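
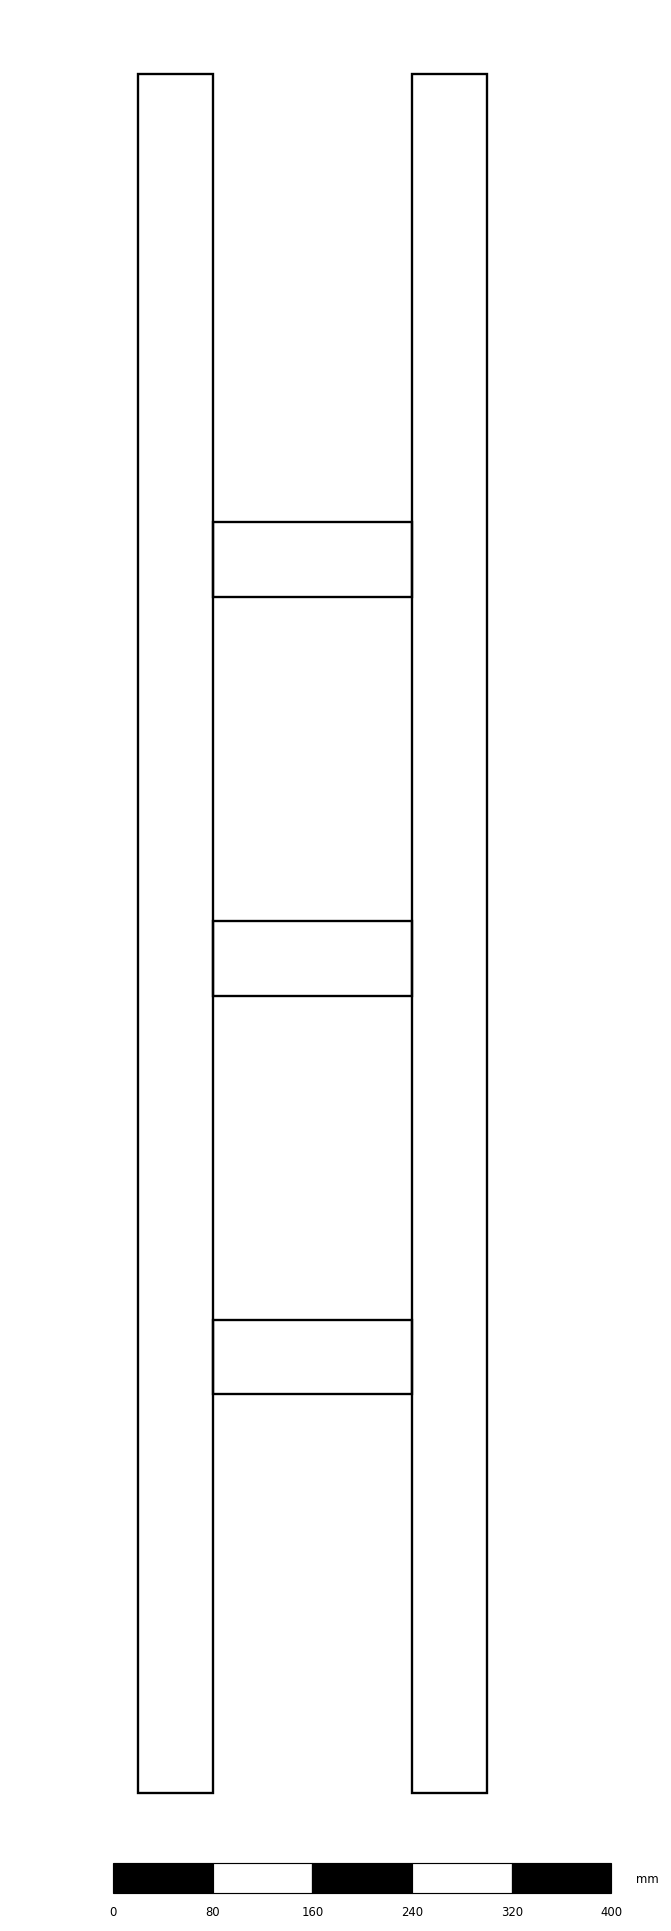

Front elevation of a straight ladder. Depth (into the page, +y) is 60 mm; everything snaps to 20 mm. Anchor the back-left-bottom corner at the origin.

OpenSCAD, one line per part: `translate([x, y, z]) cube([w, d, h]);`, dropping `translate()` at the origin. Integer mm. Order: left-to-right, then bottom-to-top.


cube([60, 60, 1380]);
translate([60, 0, 320]) cube([160, 60, 60]);
translate([60, 0, 640]) cube([160, 60, 60]);
translate([60, 0, 960]) cube([160, 60, 60]);
translate([220, 0, 0]) cube([60, 60, 1380]);


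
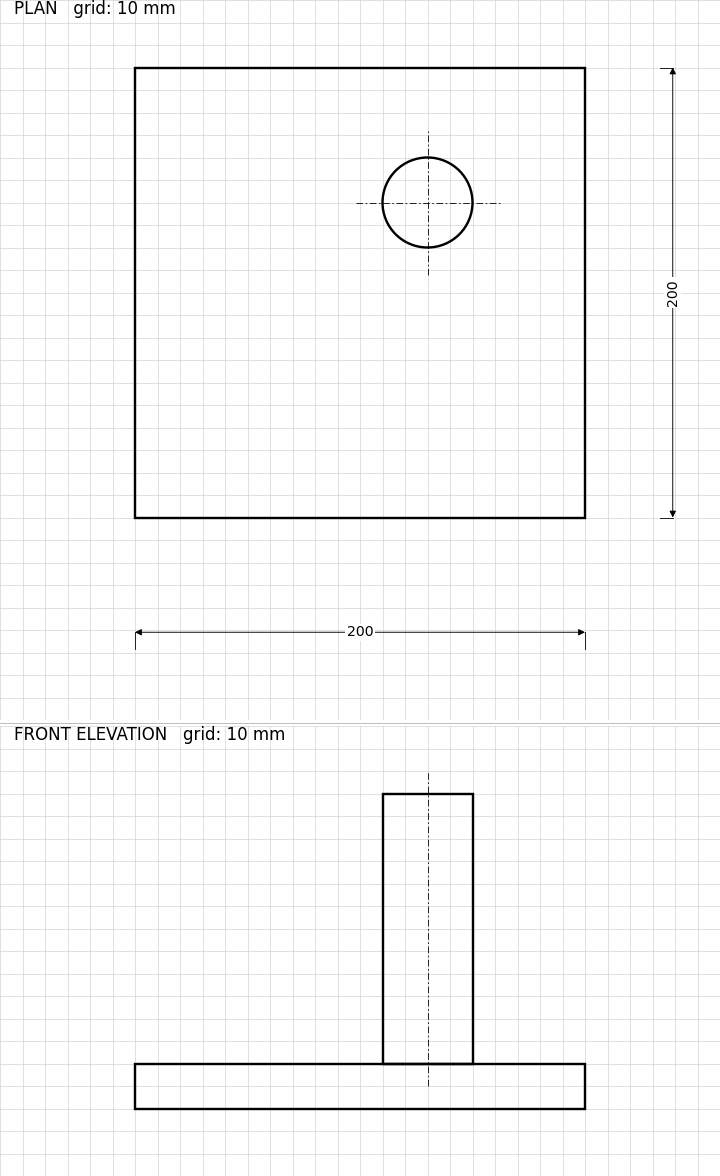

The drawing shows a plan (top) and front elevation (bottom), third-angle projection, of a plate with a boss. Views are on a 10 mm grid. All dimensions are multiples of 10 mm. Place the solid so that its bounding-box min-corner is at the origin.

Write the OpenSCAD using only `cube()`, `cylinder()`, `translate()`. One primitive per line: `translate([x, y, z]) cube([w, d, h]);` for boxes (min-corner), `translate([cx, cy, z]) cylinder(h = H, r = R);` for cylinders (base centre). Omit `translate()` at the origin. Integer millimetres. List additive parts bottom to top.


cube([200, 200, 20]);
translate([130, 140, 20]) cylinder(h = 120, r = 20);


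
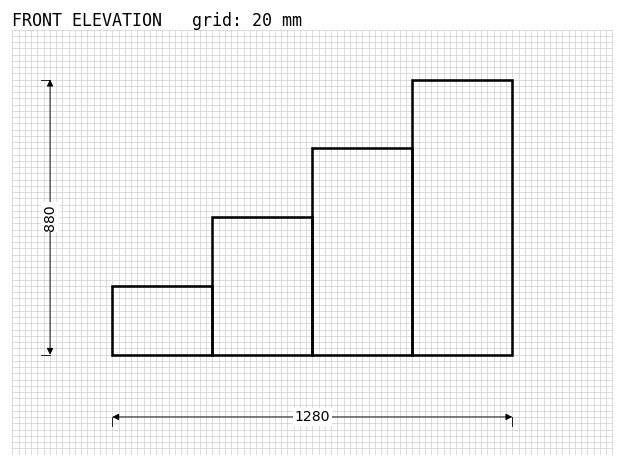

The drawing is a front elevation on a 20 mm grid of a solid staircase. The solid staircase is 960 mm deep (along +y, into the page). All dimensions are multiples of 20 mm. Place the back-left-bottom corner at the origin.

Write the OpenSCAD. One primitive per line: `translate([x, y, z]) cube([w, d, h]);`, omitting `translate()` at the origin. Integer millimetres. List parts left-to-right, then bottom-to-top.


cube([320, 960, 220]);
translate([320, 0, 0]) cube([320, 960, 440]);
translate([640, 0, 0]) cube([320, 960, 660]);
translate([960, 0, 0]) cube([320, 960, 880]);


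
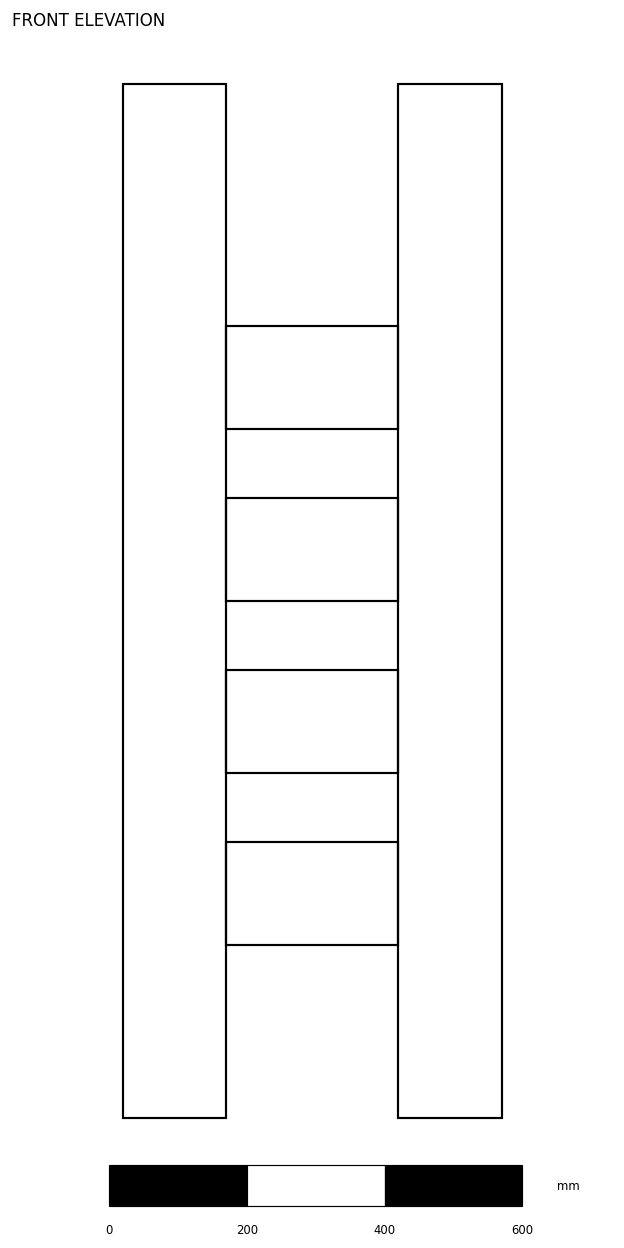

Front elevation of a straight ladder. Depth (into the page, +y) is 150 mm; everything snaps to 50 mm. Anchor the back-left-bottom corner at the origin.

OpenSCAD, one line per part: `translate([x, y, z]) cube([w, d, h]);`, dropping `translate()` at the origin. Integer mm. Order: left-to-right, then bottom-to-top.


cube([150, 150, 1500]);
translate([150, 0, 250]) cube([250, 150, 150]);
translate([150, 0, 500]) cube([250, 150, 150]);
translate([150, 0, 750]) cube([250, 150, 150]);
translate([150, 0, 1000]) cube([250, 150, 150]);
translate([400, 0, 0]) cube([150, 150, 1500]);


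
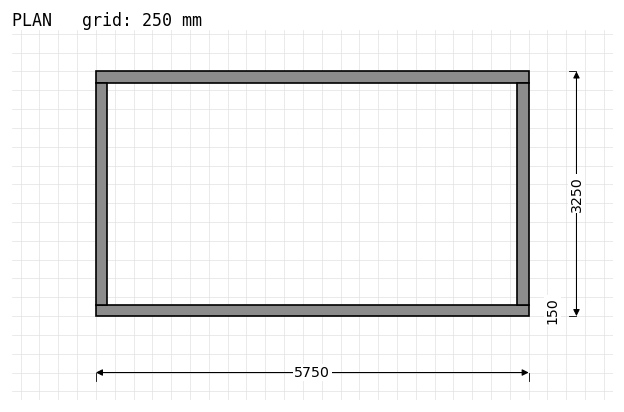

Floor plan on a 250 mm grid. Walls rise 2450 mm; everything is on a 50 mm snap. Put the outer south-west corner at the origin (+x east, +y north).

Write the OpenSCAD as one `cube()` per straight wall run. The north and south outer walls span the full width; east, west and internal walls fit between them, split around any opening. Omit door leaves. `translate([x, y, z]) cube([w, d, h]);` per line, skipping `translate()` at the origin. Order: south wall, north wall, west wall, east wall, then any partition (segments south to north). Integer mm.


cube([5750, 150, 2450]);
translate([0, 3100, 0]) cube([5750, 150, 2450]);
translate([0, 150, 0]) cube([150, 2950, 2450]);
translate([5600, 150, 0]) cube([150, 2950, 2450]);


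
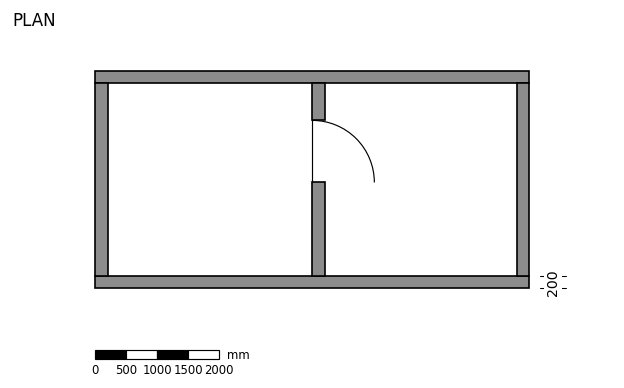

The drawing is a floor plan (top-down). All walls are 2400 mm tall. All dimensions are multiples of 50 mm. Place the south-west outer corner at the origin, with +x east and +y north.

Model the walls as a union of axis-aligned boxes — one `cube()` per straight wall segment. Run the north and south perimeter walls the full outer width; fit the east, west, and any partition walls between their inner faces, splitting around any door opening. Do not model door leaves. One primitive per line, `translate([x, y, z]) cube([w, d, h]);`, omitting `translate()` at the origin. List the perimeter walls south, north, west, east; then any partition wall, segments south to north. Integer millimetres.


cube([7000, 200, 2400]);
translate([0, 3300, 0]) cube([7000, 200, 2400]);
translate([0, 200, 0]) cube([200, 3100, 2400]);
translate([6800, 200, 0]) cube([200, 3100, 2400]);
translate([3500, 200, 0]) cube([200, 1500, 2400]);
translate([3500, 2700, 0]) cube([200, 600, 2400]);


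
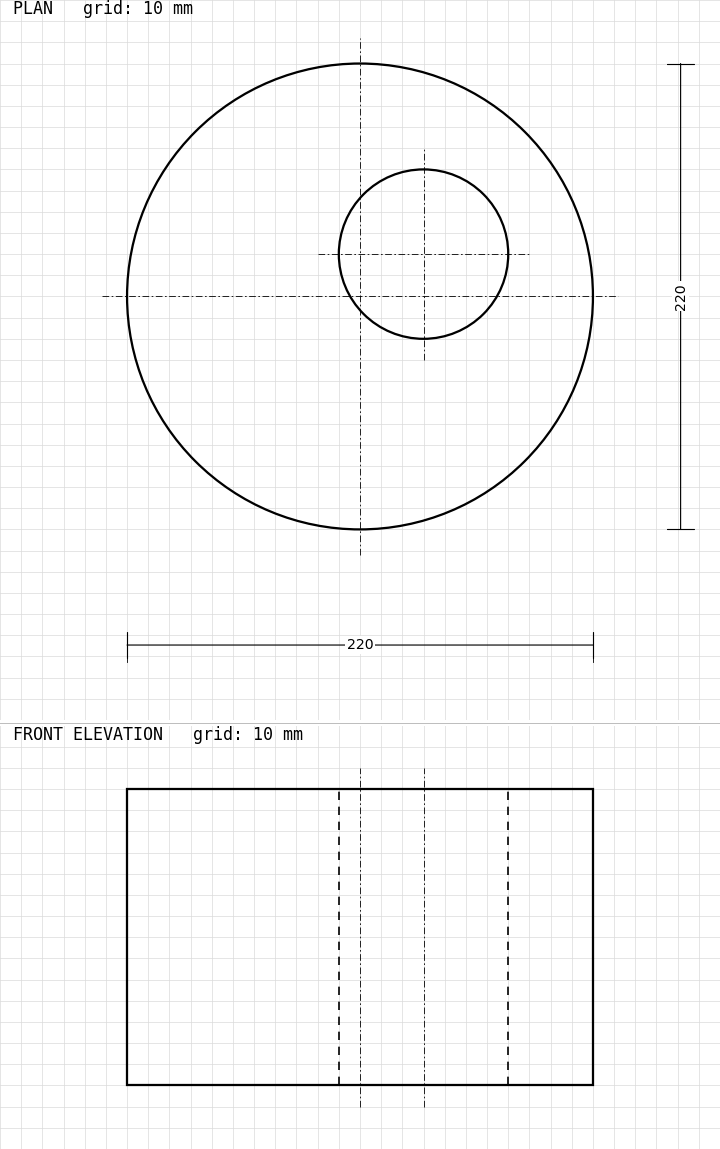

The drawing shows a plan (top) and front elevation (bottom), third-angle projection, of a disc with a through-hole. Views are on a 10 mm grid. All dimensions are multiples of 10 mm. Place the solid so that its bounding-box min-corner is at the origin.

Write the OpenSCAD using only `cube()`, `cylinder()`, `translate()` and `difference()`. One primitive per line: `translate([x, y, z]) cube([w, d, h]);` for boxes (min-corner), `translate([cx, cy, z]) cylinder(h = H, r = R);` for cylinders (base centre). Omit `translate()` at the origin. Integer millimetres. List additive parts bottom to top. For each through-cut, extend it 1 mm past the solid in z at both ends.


difference() {
  translate([110, 110, 0]) cylinder(h = 140, r = 110);
  translate([140, 130, -1]) cylinder(h = 142, r = 40);
}


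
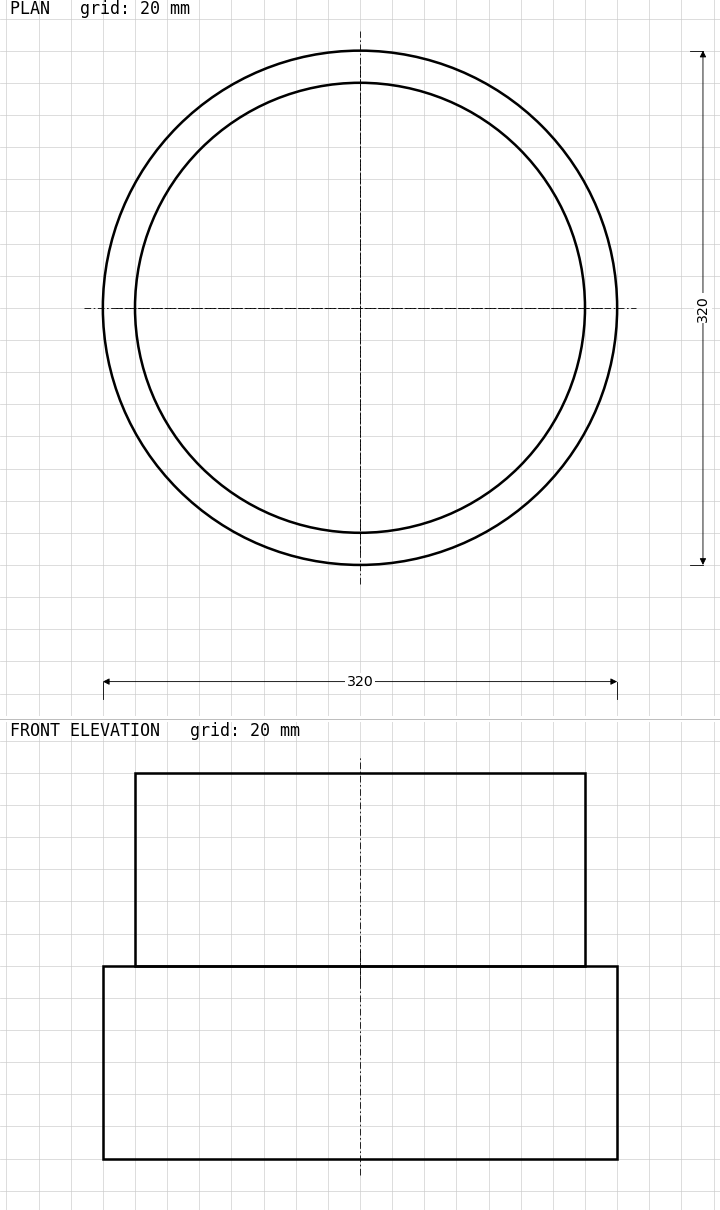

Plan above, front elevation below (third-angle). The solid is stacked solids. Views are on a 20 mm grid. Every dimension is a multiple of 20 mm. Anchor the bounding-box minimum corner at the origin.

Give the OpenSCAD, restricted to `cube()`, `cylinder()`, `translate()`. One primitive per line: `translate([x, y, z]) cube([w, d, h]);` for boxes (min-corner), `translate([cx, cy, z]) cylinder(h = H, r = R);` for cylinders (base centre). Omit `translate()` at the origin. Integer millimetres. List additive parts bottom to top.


translate([160, 160, 0]) cylinder(h = 120, r = 160);
translate([160, 160, 120]) cylinder(h = 120, r = 140);


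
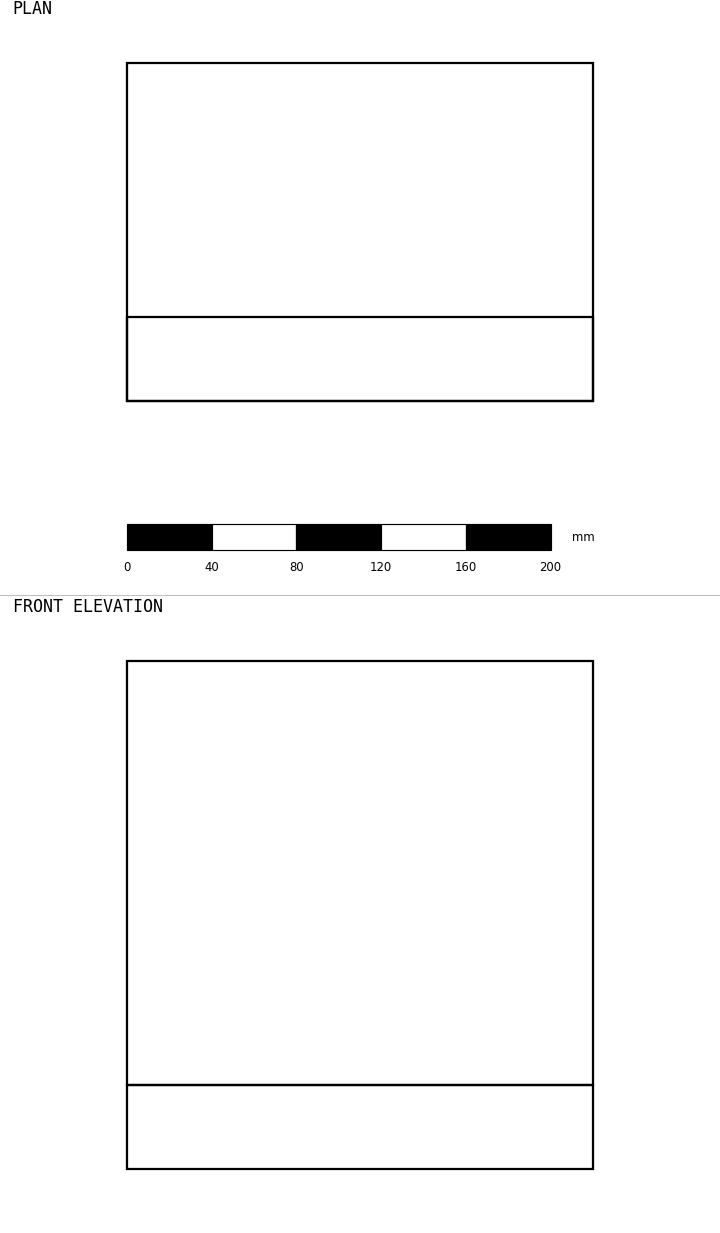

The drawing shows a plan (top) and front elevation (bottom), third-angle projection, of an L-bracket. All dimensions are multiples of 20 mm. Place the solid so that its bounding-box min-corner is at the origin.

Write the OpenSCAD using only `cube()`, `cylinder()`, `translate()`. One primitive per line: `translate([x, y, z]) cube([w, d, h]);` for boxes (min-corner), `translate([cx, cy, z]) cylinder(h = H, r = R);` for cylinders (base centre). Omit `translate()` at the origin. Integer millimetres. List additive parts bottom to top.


cube([220, 160, 40]);
translate([0, 0, 40]) cube([220, 40, 200]);


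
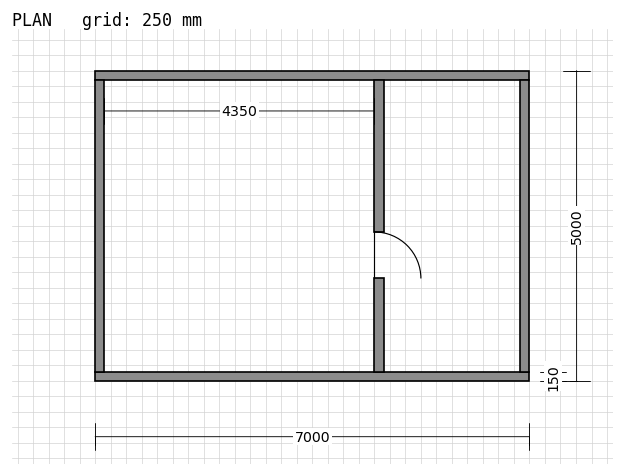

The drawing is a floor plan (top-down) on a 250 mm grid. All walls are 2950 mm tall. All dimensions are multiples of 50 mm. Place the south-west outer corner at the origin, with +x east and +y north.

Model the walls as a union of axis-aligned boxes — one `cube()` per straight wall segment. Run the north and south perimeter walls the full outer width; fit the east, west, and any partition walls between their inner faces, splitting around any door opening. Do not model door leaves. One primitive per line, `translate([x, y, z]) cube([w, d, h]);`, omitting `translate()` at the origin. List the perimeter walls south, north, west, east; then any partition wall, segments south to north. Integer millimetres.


cube([7000, 150, 2950]);
translate([0, 4850, 0]) cube([7000, 150, 2950]);
translate([0, 150, 0]) cube([150, 4700, 2950]);
translate([6850, 150, 0]) cube([150, 4700, 2950]);
translate([4500, 150, 0]) cube([150, 1500, 2950]);
translate([4500, 2400, 0]) cube([150, 2450, 2950]);


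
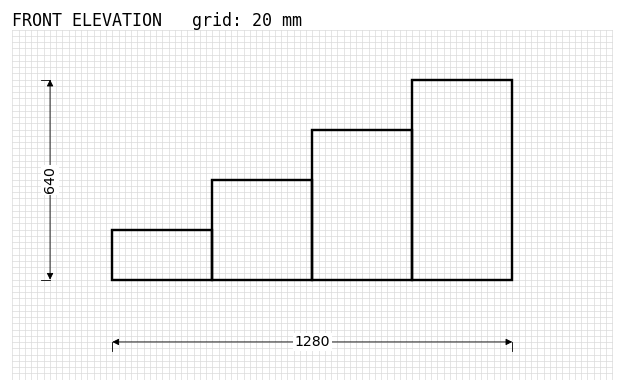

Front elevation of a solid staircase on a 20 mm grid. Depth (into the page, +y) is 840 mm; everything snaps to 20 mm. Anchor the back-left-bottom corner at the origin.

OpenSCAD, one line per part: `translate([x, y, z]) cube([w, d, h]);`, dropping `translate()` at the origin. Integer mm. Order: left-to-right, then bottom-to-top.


cube([320, 840, 160]);
translate([320, 0, 0]) cube([320, 840, 320]);
translate([640, 0, 0]) cube([320, 840, 480]);
translate([960, 0, 0]) cube([320, 840, 640]);


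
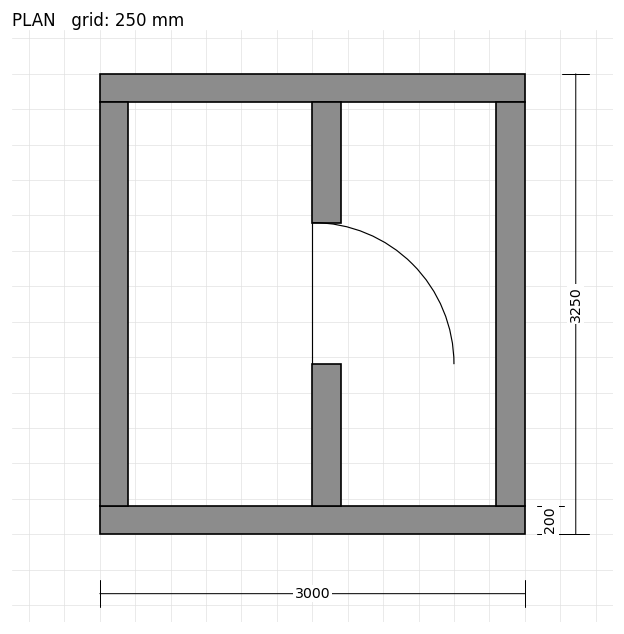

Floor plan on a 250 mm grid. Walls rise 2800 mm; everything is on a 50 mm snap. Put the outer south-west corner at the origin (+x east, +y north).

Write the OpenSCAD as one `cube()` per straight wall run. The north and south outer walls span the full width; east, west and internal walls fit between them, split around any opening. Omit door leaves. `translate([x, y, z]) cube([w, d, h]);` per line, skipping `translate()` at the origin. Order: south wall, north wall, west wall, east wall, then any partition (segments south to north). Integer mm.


cube([3000, 200, 2800]);
translate([0, 3050, 0]) cube([3000, 200, 2800]);
translate([0, 200, 0]) cube([200, 2850, 2800]);
translate([2800, 200, 0]) cube([200, 2850, 2800]);
translate([1500, 200, 0]) cube([200, 1000, 2800]);
translate([1500, 2200, 0]) cube([200, 850, 2800]);


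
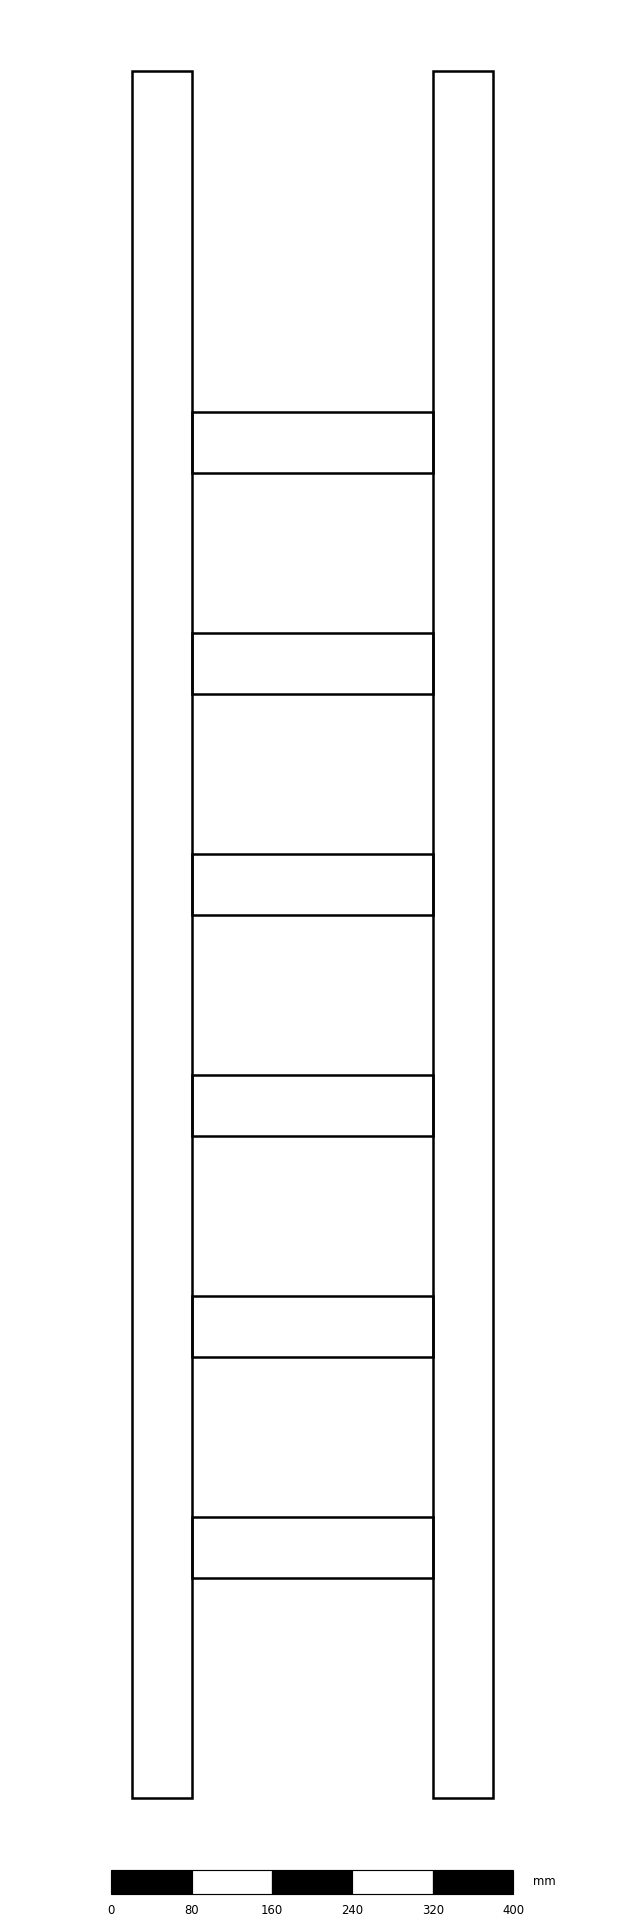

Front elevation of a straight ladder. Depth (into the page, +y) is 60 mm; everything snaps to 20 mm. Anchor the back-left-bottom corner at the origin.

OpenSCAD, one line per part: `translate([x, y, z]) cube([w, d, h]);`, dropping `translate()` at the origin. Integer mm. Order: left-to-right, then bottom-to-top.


cube([60, 60, 1720]);
translate([60, 0, 220]) cube([240, 60, 60]);
translate([60, 0, 440]) cube([240, 60, 60]);
translate([60, 0, 660]) cube([240, 60, 60]);
translate([60, 0, 880]) cube([240, 60, 60]);
translate([60, 0, 1100]) cube([240, 60, 60]);
translate([60, 0, 1320]) cube([240, 60, 60]);
translate([300, 0, 0]) cube([60, 60, 1720]);


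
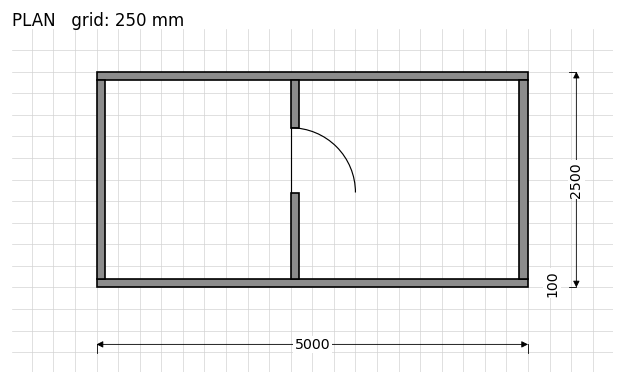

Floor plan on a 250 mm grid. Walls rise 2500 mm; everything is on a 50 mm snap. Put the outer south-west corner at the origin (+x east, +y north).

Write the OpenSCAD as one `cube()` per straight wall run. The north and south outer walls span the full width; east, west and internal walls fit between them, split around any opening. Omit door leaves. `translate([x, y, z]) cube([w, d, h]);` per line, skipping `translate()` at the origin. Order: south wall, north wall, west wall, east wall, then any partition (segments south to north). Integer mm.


cube([5000, 100, 2500]);
translate([0, 2400, 0]) cube([5000, 100, 2500]);
translate([0, 100, 0]) cube([100, 2300, 2500]);
translate([4900, 100, 0]) cube([100, 2300, 2500]);
translate([2250, 100, 0]) cube([100, 1000, 2500]);
translate([2250, 1850, 0]) cube([100, 550, 2500]);


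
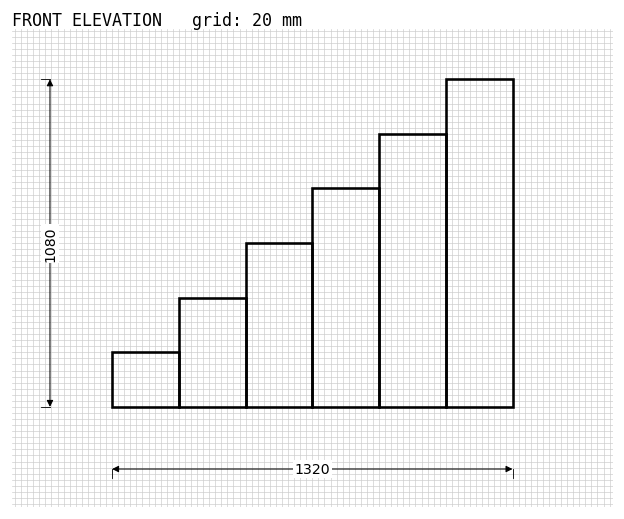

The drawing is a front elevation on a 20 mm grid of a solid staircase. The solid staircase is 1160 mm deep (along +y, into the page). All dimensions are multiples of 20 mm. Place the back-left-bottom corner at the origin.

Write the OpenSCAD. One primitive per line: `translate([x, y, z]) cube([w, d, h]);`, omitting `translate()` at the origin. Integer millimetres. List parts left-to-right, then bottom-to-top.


cube([220, 1160, 180]);
translate([220, 0, 0]) cube([220, 1160, 360]);
translate([440, 0, 0]) cube([220, 1160, 540]);
translate([660, 0, 0]) cube([220, 1160, 720]);
translate([880, 0, 0]) cube([220, 1160, 900]);
translate([1100, 0, 0]) cube([220, 1160, 1080]);


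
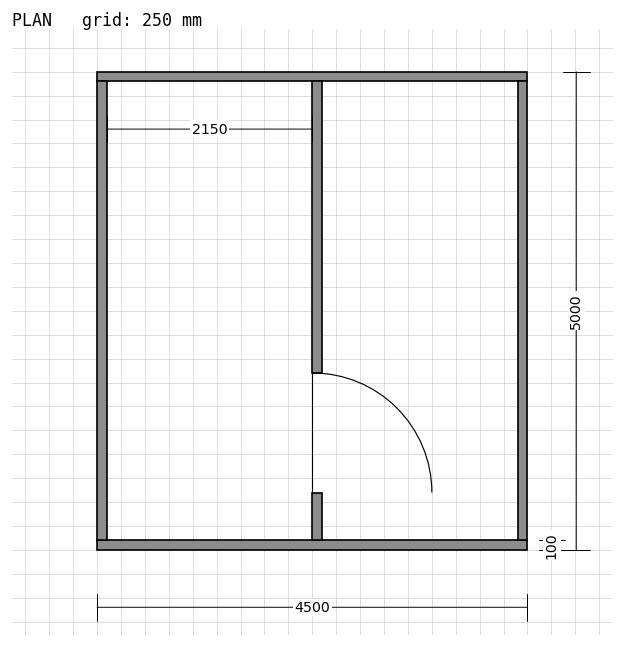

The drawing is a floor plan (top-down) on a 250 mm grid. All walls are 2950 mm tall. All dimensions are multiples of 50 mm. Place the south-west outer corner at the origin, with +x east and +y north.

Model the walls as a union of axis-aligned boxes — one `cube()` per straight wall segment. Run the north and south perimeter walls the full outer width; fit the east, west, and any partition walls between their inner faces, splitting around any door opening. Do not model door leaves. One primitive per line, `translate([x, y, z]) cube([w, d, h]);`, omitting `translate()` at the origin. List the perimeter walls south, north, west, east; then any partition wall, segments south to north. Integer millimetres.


cube([4500, 100, 2950]);
translate([0, 4900, 0]) cube([4500, 100, 2950]);
translate([0, 100, 0]) cube([100, 4800, 2950]);
translate([4400, 100, 0]) cube([100, 4800, 2950]);
translate([2250, 100, 0]) cube([100, 500, 2950]);
translate([2250, 1850, 0]) cube([100, 3050, 2950]);


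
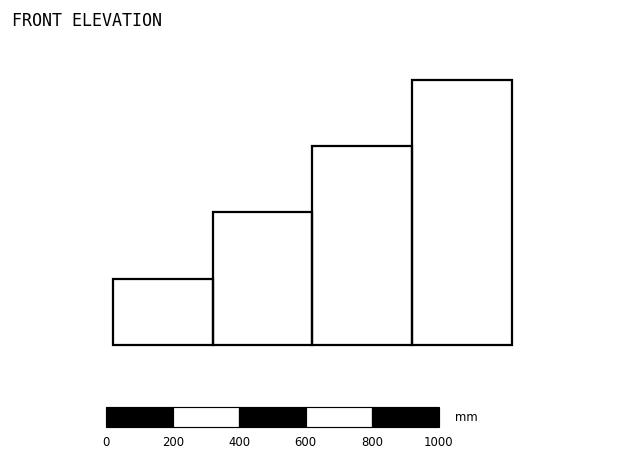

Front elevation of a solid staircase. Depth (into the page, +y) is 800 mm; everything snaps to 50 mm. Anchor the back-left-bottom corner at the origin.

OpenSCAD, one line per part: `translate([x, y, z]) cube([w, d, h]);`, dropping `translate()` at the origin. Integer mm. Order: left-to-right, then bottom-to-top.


cube([300, 800, 200]);
translate([300, 0, 0]) cube([300, 800, 400]);
translate([600, 0, 0]) cube([300, 800, 600]);
translate([900, 0, 0]) cube([300, 800, 800]);


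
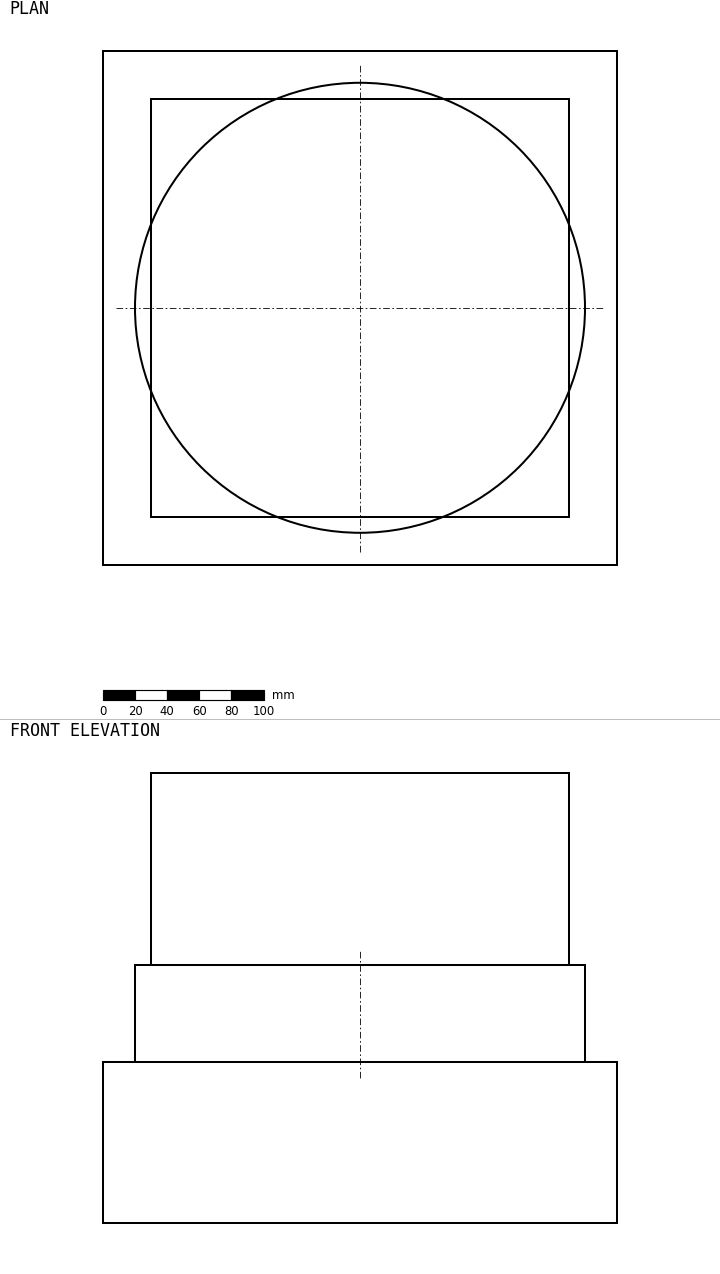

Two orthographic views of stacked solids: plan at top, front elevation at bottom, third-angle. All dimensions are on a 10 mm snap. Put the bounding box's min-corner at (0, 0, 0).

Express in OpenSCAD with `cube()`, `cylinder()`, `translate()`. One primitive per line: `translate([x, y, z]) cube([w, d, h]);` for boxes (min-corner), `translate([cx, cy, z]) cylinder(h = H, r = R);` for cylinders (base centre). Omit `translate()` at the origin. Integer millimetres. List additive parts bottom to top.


cube([320, 320, 100]);
translate([160, 160, 100]) cylinder(h = 60, r = 140);
translate([30, 30, 160]) cube([260, 260, 120]);


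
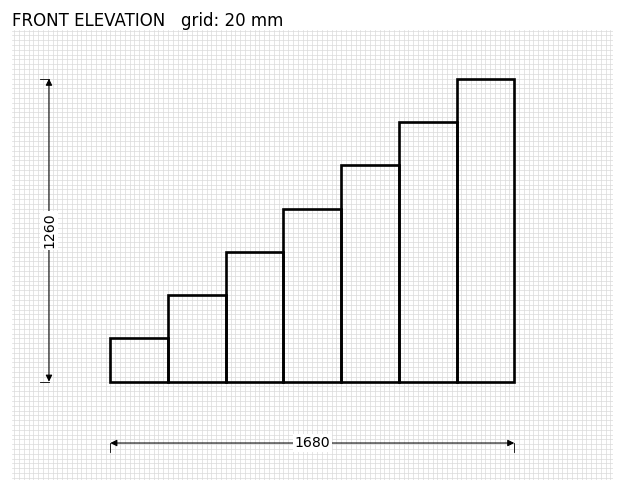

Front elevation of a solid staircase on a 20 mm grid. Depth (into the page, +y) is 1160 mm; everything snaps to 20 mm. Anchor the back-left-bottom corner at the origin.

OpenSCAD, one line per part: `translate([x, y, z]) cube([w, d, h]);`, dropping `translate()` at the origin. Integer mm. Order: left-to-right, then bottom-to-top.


cube([240, 1160, 180]);
translate([240, 0, 0]) cube([240, 1160, 360]);
translate([480, 0, 0]) cube([240, 1160, 540]);
translate([720, 0, 0]) cube([240, 1160, 720]);
translate([960, 0, 0]) cube([240, 1160, 900]);
translate([1200, 0, 0]) cube([240, 1160, 1080]);
translate([1440, 0, 0]) cube([240, 1160, 1260]);


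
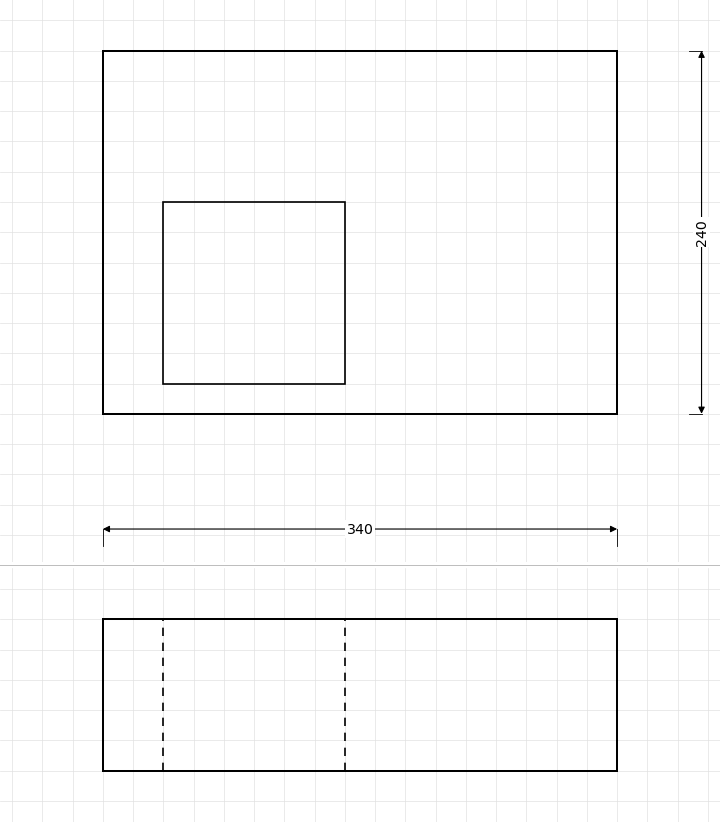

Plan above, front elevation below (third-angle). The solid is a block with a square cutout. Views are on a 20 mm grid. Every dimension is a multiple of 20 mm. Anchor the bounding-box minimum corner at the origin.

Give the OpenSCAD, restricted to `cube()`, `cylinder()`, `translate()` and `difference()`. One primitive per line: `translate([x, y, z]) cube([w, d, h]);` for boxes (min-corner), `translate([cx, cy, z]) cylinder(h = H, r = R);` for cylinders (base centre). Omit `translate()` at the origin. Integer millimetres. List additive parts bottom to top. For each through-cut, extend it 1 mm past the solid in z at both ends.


difference() {
  cube([340, 240, 100]);
  translate([40, 20, -1]) cube([120, 120, 102]);
}


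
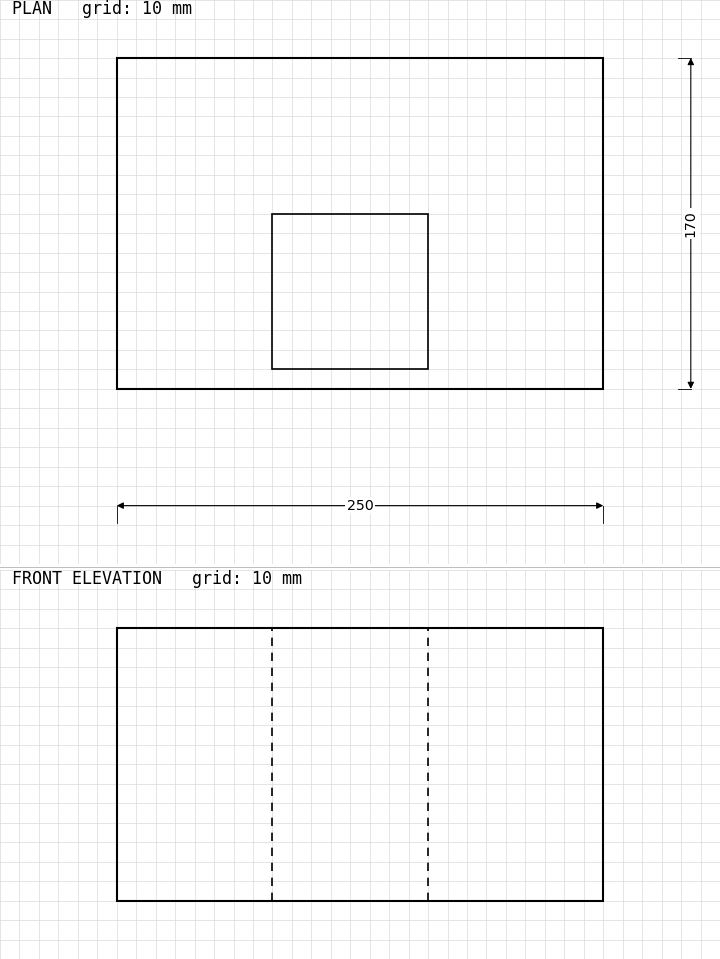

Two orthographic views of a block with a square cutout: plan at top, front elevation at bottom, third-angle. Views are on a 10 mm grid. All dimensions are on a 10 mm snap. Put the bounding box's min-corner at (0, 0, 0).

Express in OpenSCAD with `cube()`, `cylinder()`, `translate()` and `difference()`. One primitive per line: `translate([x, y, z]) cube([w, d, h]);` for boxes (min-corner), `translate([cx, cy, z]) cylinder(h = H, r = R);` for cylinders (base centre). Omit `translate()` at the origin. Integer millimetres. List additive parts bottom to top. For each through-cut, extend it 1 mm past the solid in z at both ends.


difference() {
  cube([250, 170, 140]);
  translate([80, 10, -1]) cube([80, 80, 142]);
}


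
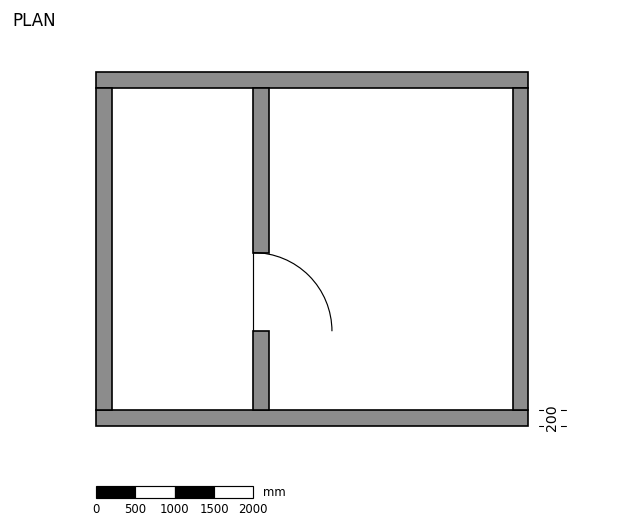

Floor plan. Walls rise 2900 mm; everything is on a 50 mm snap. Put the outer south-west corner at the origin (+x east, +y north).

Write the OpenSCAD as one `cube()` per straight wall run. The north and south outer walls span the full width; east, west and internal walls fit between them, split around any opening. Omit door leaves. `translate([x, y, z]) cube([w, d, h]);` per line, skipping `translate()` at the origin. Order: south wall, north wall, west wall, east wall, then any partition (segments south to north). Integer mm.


cube([5500, 200, 2900]);
translate([0, 4300, 0]) cube([5500, 200, 2900]);
translate([0, 200, 0]) cube([200, 4100, 2900]);
translate([5300, 200, 0]) cube([200, 4100, 2900]);
translate([2000, 200, 0]) cube([200, 1000, 2900]);
translate([2000, 2200, 0]) cube([200, 2100, 2900]);


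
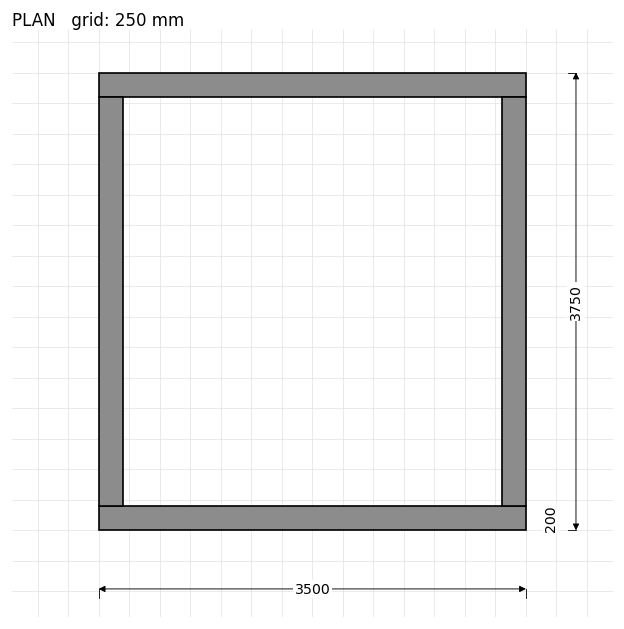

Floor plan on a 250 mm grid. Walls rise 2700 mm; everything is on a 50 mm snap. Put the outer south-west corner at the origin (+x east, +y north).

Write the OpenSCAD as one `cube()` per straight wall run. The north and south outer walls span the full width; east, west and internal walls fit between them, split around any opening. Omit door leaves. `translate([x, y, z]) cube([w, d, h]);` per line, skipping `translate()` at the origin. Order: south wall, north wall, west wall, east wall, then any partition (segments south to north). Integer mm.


cube([3500, 200, 2700]);
translate([0, 3550, 0]) cube([3500, 200, 2700]);
translate([0, 200, 0]) cube([200, 3350, 2700]);
translate([3300, 200, 0]) cube([200, 3350, 2700]);


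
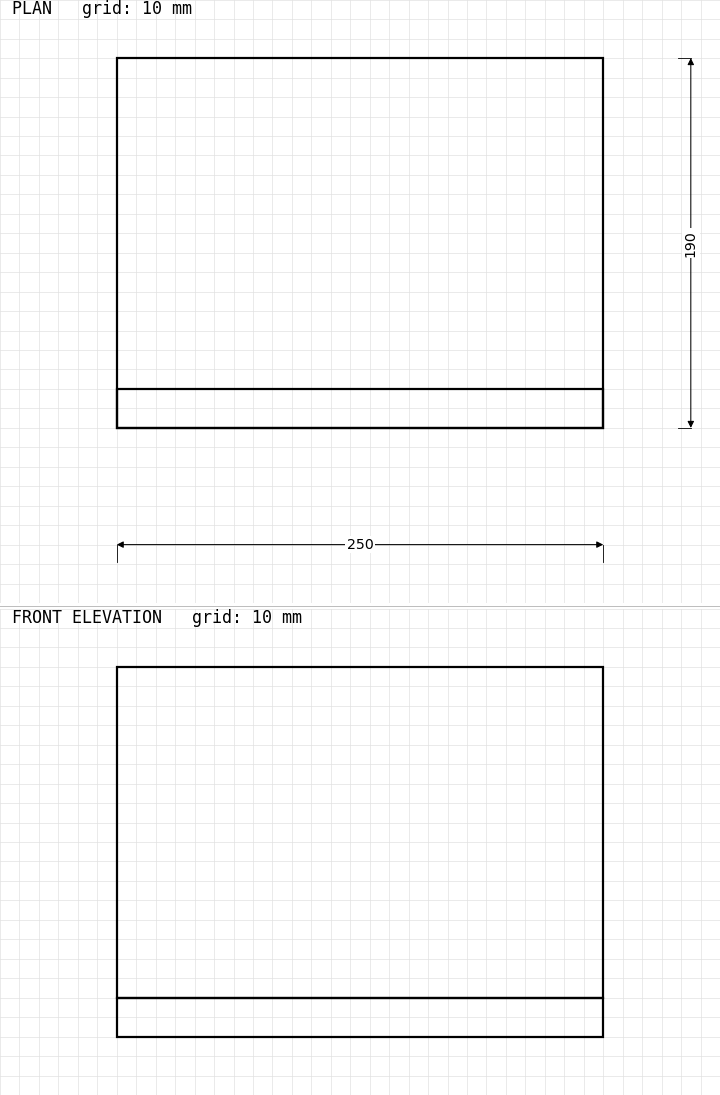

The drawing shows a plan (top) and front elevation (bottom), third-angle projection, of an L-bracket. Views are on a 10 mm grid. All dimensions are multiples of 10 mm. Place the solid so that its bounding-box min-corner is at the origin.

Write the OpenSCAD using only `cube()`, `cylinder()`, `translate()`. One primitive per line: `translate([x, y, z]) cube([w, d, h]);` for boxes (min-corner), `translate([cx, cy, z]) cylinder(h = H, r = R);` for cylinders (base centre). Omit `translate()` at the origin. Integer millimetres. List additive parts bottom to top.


cube([250, 190, 20]);
translate([0, 0, 20]) cube([250, 20, 170]);


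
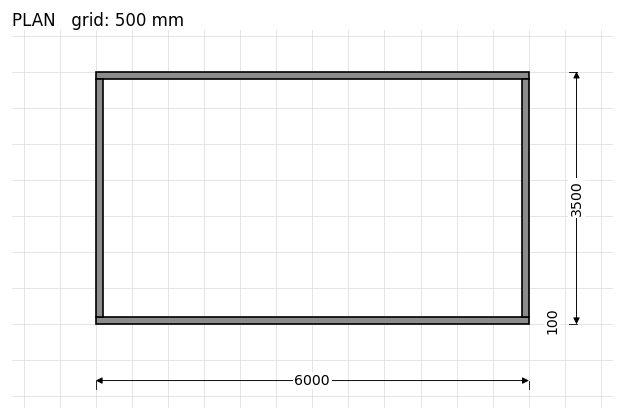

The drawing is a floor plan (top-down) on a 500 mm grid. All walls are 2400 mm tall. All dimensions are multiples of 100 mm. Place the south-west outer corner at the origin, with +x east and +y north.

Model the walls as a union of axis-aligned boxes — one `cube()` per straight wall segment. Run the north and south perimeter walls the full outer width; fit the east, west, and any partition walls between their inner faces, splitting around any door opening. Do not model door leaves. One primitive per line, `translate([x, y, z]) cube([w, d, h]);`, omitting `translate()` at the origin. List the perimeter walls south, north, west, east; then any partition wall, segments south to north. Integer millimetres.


cube([6000, 100, 2400]);
translate([0, 3400, 0]) cube([6000, 100, 2400]);
translate([0, 100, 0]) cube([100, 3300, 2400]);
translate([5900, 100, 0]) cube([100, 3300, 2400]);


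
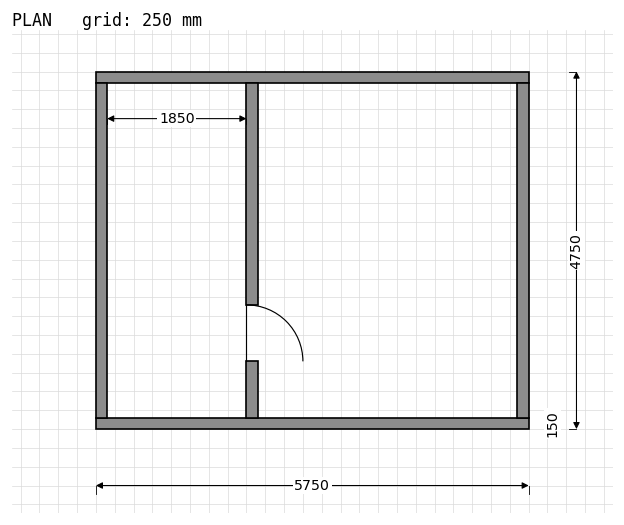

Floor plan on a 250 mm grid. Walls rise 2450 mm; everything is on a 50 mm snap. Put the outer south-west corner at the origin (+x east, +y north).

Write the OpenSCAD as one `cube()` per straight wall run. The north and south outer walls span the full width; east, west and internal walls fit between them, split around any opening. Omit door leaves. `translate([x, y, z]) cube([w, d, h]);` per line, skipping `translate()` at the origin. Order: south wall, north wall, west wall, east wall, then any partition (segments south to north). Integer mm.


cube([5750, 150, 2450]);
translate([0, 4600, 0]) cube([5750, 150, 2450]);
translate([0, 150, 0]) cube([150, 4450, 2450]);
translate([5600, 150, 0]) cube([150, 4450, 2450]);
translate([2000, 150, 0]) cube([150, 750, 2450]);
translate([2000, 1650, 0]) cube([150, 2950, 2450]);


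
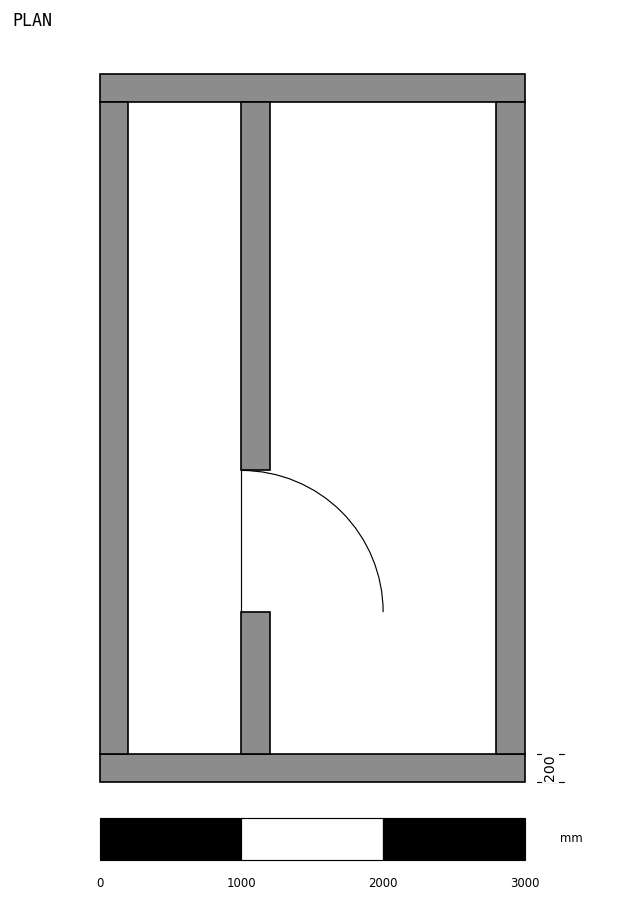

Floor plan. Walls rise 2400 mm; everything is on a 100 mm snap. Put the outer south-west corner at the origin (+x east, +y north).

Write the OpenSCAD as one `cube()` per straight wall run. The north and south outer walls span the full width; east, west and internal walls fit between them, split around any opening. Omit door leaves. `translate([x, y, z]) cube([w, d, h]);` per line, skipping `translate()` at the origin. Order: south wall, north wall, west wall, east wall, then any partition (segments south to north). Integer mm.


cube([3000, 200, 2400]);
translate([0, 4800, 0]) cube([3000, 200, 2400]);
translate([0, 200, 0]) cube([200, 4600, 2400]);
translate([2800, 200, 0]) cube([200, 4600, 2400]);
translate([1000, 200, 0]) cube([200, 1000, 2400]);
translate([1000, 2200, 0]) cube([200, 2600, 2400]);


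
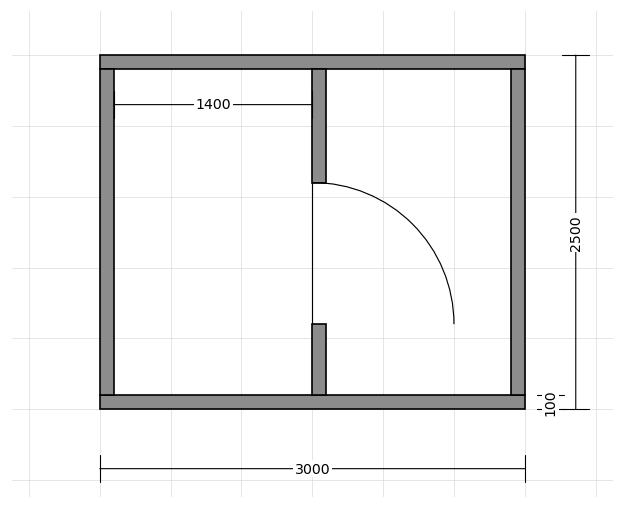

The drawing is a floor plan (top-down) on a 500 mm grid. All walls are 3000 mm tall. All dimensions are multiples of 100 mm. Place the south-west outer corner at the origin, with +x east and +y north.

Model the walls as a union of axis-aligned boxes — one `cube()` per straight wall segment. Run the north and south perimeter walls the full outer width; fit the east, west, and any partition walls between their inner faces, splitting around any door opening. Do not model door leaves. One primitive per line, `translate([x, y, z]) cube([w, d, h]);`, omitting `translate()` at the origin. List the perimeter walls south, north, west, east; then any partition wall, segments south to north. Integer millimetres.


cube([3000, 100, 3000]);
translate([0, 2400, 0]) cube([3000, 100, 3000]);
translate([0, 100, 0]) cube([100, 2300, 3000]);
translate([2900, 100, 0]) cube([100, 2300, 3000]);
translate([1500, 100, 0]) cube([100, 500, 3000]);
translate([1500, 1600, 0]) cube([100, 800, 3000]);


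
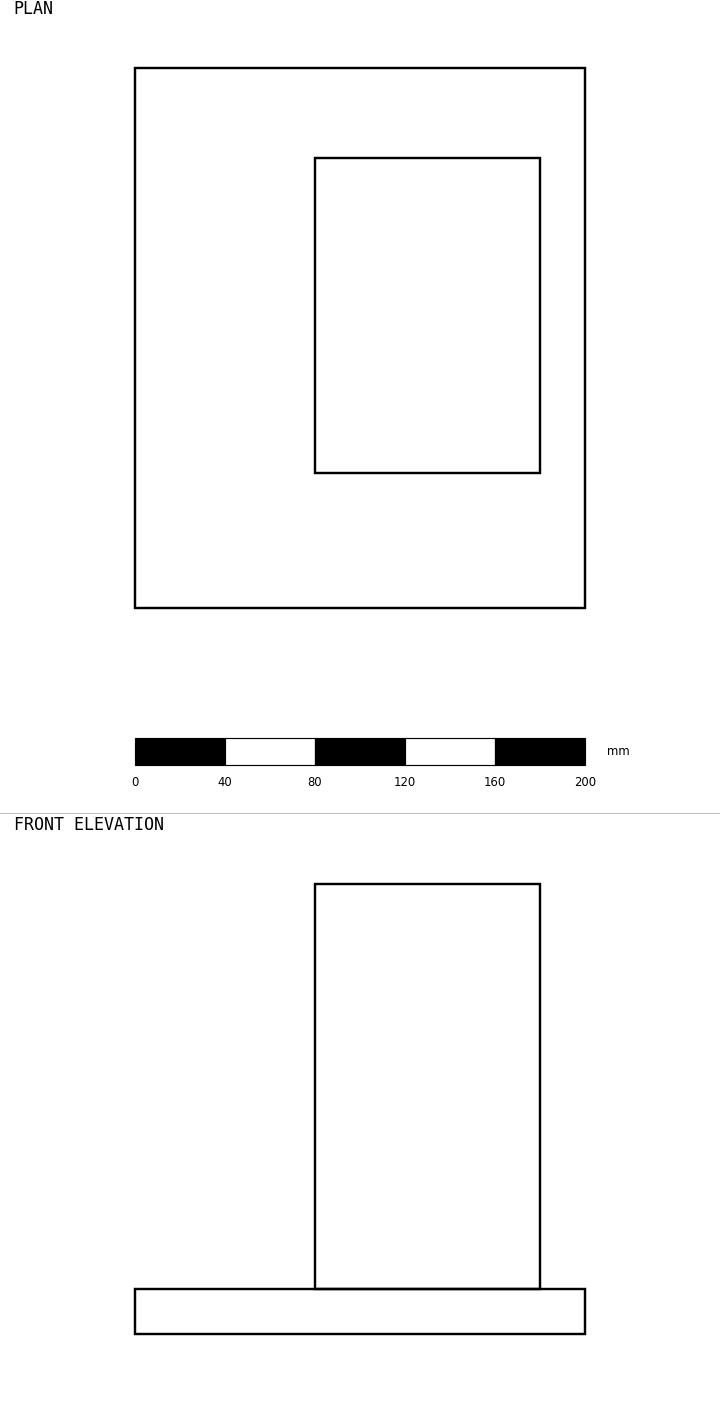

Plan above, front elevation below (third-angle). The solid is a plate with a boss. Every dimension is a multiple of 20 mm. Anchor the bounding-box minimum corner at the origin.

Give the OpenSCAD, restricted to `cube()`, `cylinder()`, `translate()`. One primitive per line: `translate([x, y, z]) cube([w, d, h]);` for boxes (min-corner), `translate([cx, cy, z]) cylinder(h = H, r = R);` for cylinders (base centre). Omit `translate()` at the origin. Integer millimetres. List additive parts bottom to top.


cube([200, 240, 20]);
translate([80, 60, 20]) cube([100, 140, 180]);


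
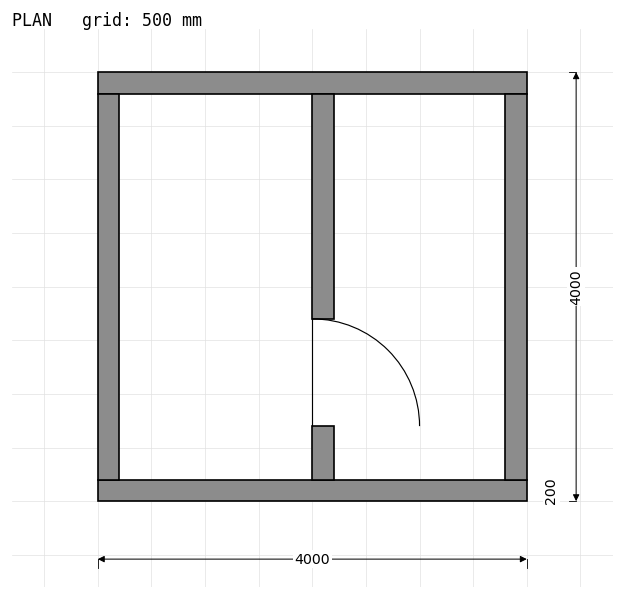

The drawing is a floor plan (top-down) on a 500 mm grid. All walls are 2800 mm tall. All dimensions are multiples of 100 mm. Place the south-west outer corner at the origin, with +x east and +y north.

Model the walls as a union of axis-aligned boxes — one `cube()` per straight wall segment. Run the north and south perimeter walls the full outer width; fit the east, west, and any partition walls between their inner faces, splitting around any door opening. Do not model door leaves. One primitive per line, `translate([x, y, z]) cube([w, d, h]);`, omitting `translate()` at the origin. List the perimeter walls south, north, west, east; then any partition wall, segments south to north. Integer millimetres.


cube([4000, 200, 2800]);
translate([0, 3800, 0]) cube([4000, 200, 2800]);
translate([0, 200, 0]) cube([200, 3600, 2800]);
translate([3800, 200, 0]) cube([200, 3600, 2800]);
translate([2000, 200, 0]) cube([200, 500, 2800]);
translate([2000, 1700, 0]) cube([200, 2100, 2800]);


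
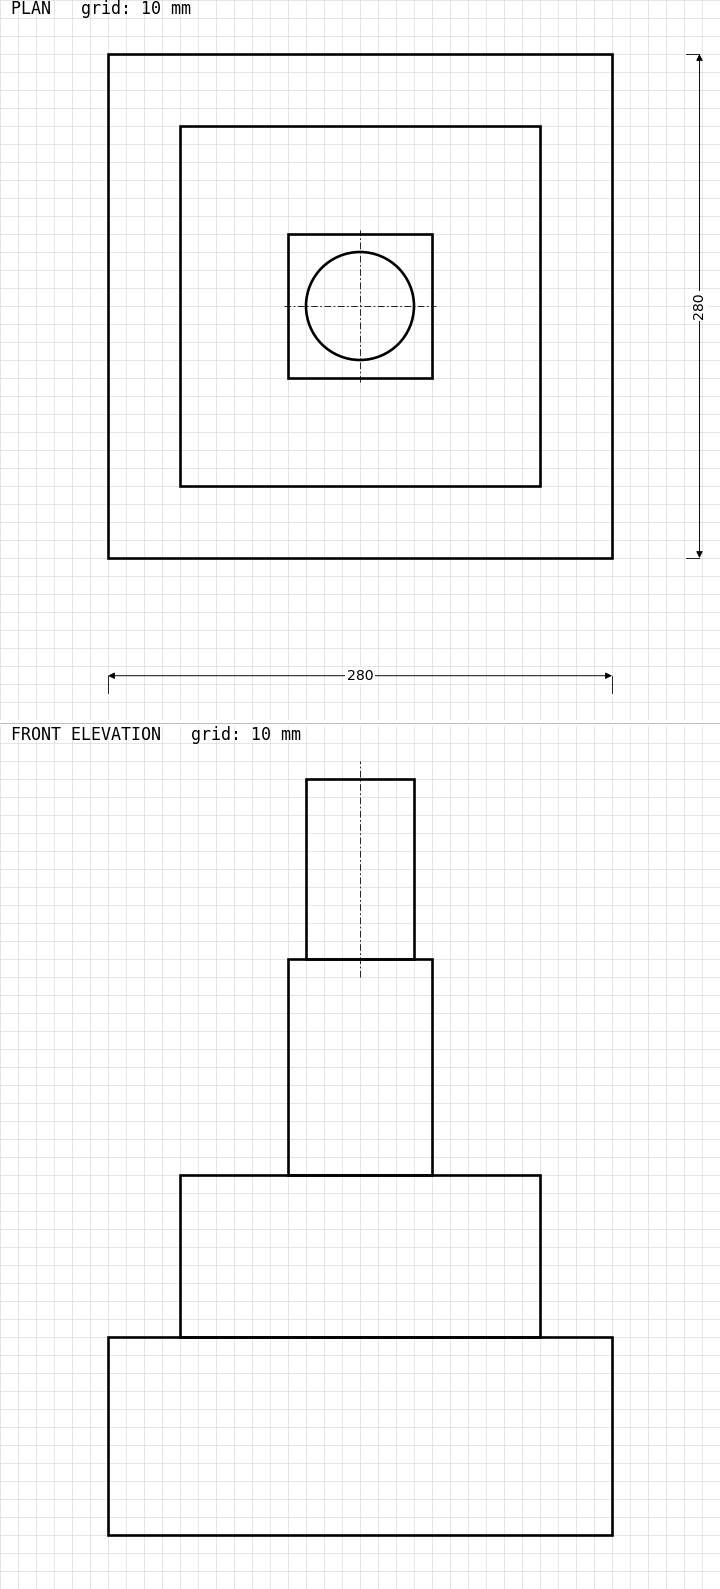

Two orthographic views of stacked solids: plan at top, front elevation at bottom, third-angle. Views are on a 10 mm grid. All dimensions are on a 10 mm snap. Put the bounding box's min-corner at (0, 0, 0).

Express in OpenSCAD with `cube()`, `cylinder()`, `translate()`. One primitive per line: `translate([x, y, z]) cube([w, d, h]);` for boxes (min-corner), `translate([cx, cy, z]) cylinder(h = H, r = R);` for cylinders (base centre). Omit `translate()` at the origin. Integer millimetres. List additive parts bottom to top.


cube([280, 280, 110]);
translate([40, 40, 110]) cube([200, 200, 90]);
translate([100, 100, 200]) cube([80, 80, 120]);
translate([140, 140, 320]) cylinder(h = 100, r = 30);


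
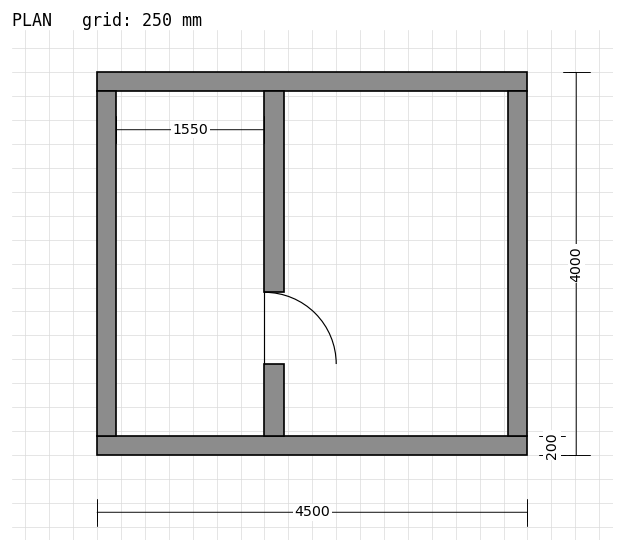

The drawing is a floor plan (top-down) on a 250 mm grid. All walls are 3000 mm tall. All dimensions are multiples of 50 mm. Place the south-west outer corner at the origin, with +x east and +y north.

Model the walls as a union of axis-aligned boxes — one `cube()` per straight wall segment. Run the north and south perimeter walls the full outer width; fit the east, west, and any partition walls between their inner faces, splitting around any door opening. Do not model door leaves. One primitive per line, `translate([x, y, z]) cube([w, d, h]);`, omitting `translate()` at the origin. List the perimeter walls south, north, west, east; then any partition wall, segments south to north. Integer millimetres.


cube([4500, 200, 3000]);
translate([0, 3800, 0]) cube([4500, 200, 3000]);
translate([0, 200, 0]) cube([200, 3600, 3000]);
translate([4300, 200, 0]) cube([200, 3600, 3000]);
translate([1750, 200, 0]) cube([200, 750, 3000]);
translate([1750, 1700, 0]) cube([200, 2100, 3000]);


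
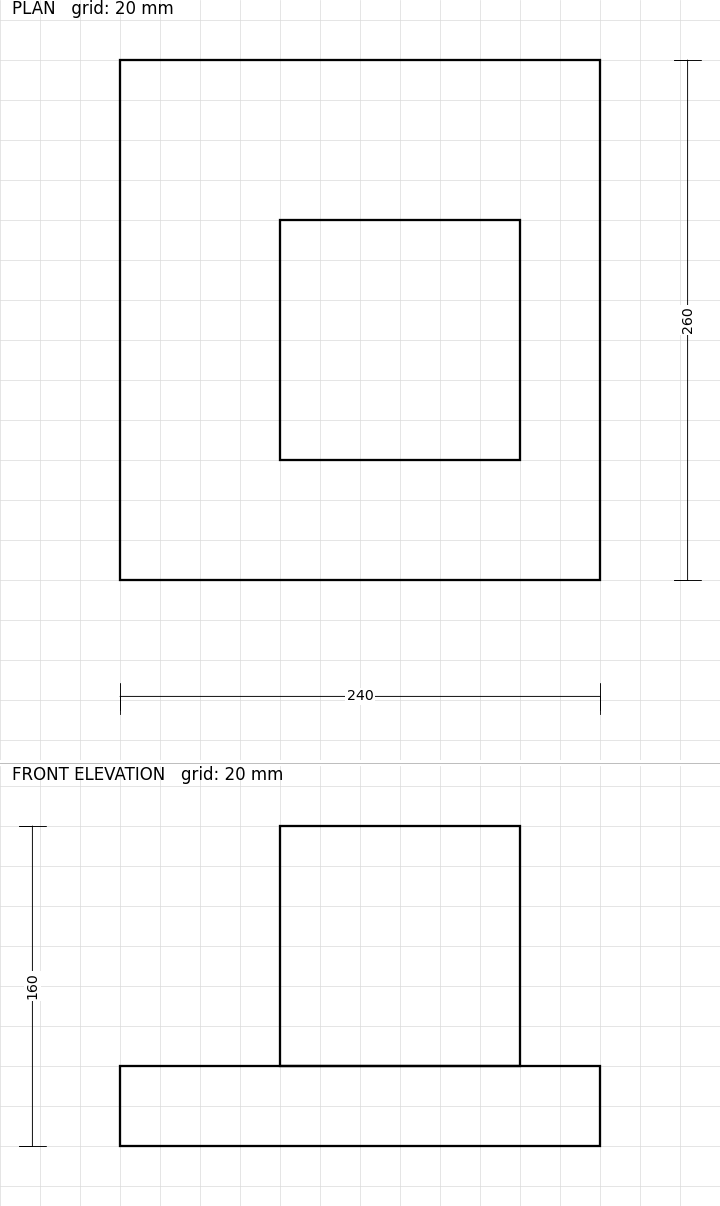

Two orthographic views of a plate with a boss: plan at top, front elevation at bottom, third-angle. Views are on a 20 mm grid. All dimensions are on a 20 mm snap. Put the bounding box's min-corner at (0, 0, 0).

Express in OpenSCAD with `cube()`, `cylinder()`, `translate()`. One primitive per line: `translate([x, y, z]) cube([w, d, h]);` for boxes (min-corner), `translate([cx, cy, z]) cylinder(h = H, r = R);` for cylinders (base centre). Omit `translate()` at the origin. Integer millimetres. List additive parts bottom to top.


cube([240, 260, 40]);
translate([80, 60, 40]) cube([120, 120, 120]);


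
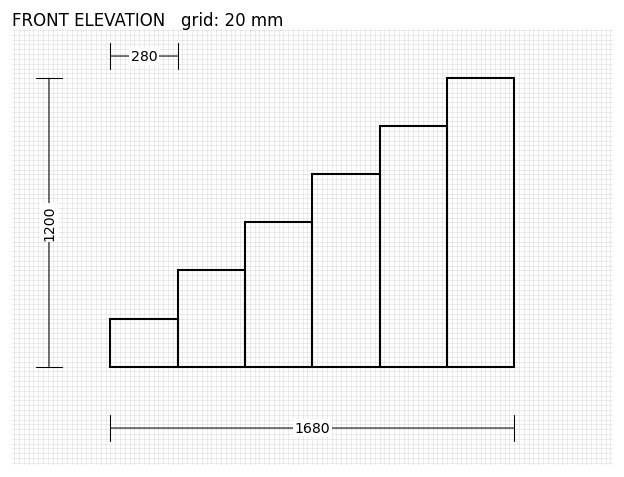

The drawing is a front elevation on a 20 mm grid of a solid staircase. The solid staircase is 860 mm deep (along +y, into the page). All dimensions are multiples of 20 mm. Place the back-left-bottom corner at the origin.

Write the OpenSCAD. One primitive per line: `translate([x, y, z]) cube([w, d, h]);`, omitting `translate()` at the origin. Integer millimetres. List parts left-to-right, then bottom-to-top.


cube([280, 860, 200]);
translate([280, 0, 0]) cube([280, 860, 400]);
translate([560, 0, 0]) cube([280, 860, 600]);
translate([840, 0, 0]) cube([280, 860, 800]);
translate([1120, 0, 0]) cube([280, 860, 1000]);
translate([1400, 0, 0]) cube([280, 860, 1200]);


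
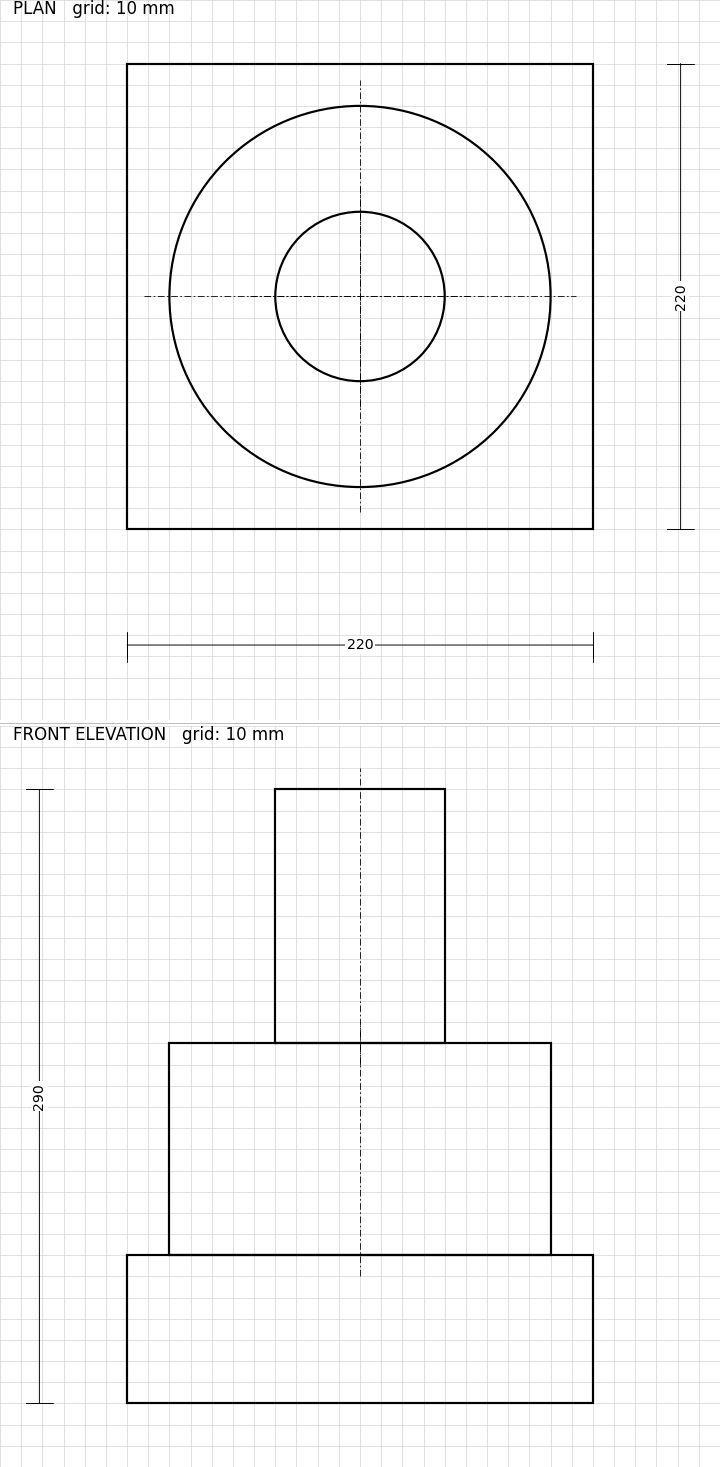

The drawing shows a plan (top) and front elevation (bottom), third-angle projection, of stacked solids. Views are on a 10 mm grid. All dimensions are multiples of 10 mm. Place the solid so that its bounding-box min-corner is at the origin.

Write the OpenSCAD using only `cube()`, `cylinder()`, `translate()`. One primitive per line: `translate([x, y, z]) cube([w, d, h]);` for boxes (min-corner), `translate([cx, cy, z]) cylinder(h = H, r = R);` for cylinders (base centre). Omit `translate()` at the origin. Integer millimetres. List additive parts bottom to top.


cube([220, 220, 70]);
translate([110, 110, 70]) cylinder(h = 100, r = 90);
translate([110, 110, 170]) cylinder(h = 120, r = 40);


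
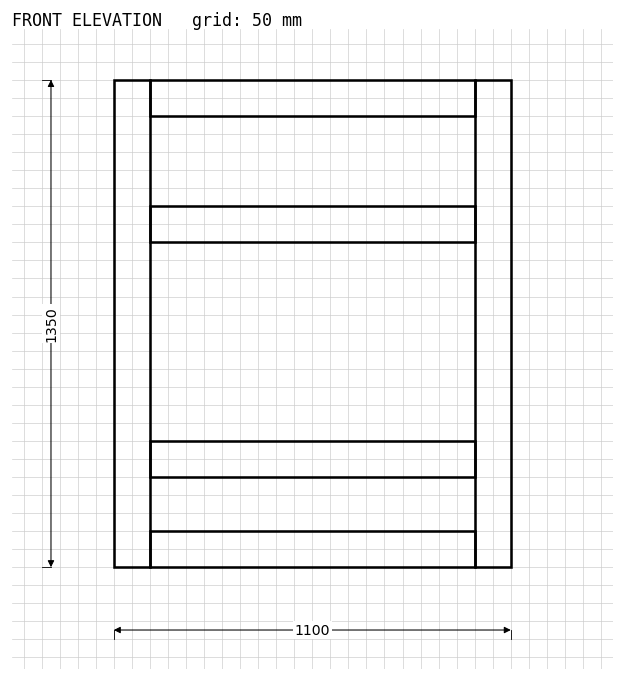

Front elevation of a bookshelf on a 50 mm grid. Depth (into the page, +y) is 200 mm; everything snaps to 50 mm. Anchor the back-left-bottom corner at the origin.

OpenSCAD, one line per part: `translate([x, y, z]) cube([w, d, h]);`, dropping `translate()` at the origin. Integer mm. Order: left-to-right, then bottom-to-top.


cube([100, 200, 1350]);
translate([100, 0, 0]) cube([900, 200, 100]);
translate([100, 0, 250]) cube([900, 200, 100]);
translate([100, 0, 900]) cube([900, 200, 100]);
translate([100, 0, 1250]) cube([900, 200, 100]);
translate([1000, 0, 0]) cube([100, 200, 1350]);


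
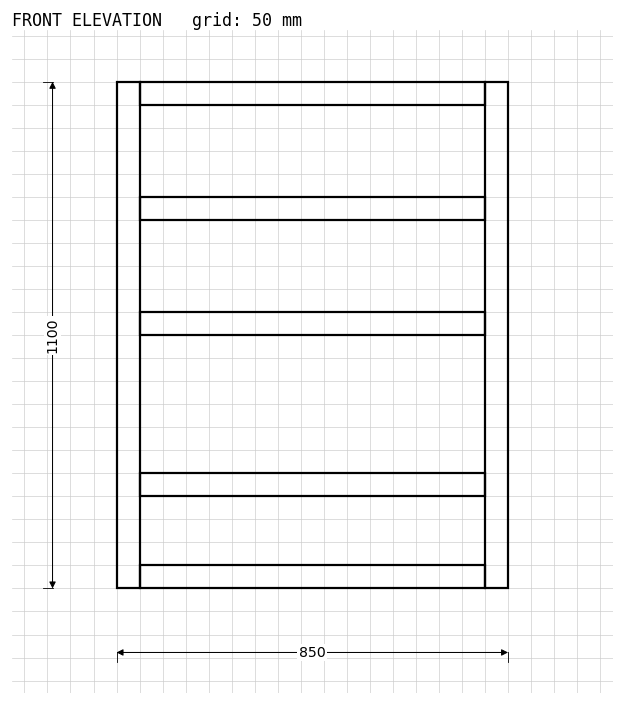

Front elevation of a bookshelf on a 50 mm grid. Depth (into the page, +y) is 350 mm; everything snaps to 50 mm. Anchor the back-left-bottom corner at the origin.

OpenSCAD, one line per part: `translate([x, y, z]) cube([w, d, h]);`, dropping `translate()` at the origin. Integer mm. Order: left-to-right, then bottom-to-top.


cube([50, 350, 1100]);
translate([50, 0, 0]) cube([750, 350, 50]);
translate([50, 0, 200]) cube([750, 350, 50]);
translate([50, 0, 550]) cube([750, 350, 50]);
translate([50, 0, 800]) cube([750, 350, 50]);
translate([50, 0, 1050]) cube([750, 350, 50]);
translate([800, 0, 0]) cube([50, 350, 1100]);
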